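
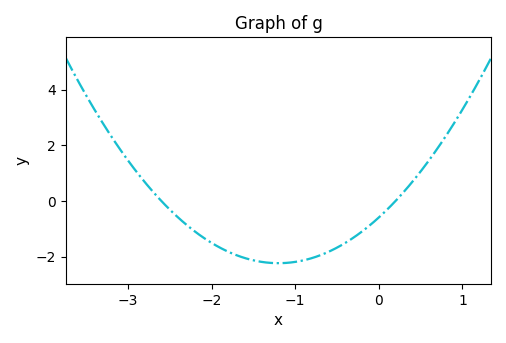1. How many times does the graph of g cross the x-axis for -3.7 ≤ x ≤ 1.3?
2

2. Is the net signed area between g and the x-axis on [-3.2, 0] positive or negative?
negative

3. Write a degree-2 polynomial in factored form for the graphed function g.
y = 1.14(x + 2.6)(x - 0.2)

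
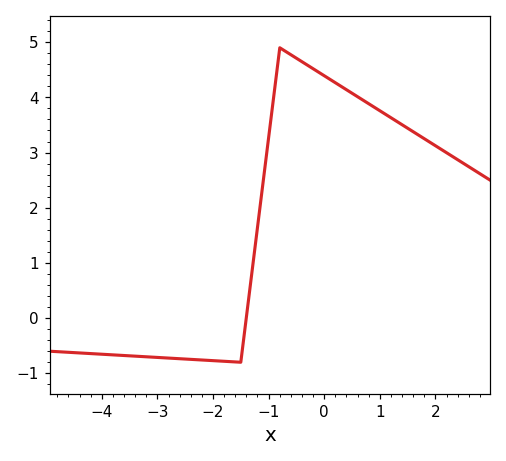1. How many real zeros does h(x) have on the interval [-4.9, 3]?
1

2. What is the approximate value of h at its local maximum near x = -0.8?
4.9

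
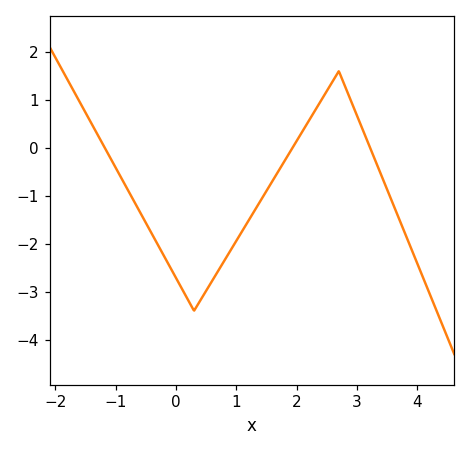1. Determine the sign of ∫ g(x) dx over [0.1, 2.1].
negative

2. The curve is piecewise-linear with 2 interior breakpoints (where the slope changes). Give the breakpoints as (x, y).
(0.3, -3.4); (2.7, 1.6)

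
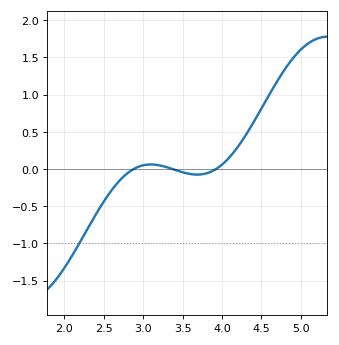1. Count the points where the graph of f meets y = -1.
1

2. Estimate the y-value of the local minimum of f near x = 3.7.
-0.076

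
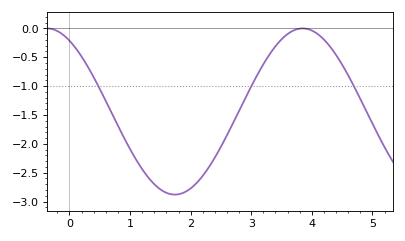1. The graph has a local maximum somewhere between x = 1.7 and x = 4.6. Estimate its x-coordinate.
3.8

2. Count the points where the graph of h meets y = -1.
3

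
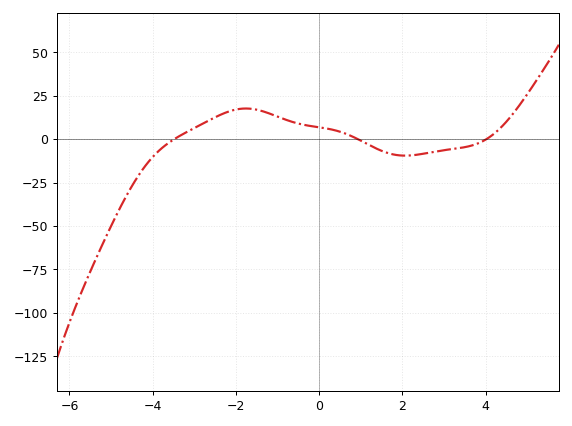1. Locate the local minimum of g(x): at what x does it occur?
2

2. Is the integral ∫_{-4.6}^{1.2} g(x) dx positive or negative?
positive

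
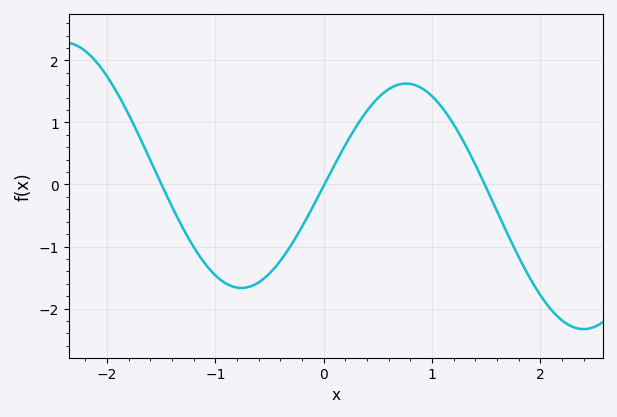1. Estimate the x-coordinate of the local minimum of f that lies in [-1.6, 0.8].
-0.8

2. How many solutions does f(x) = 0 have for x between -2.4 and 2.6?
3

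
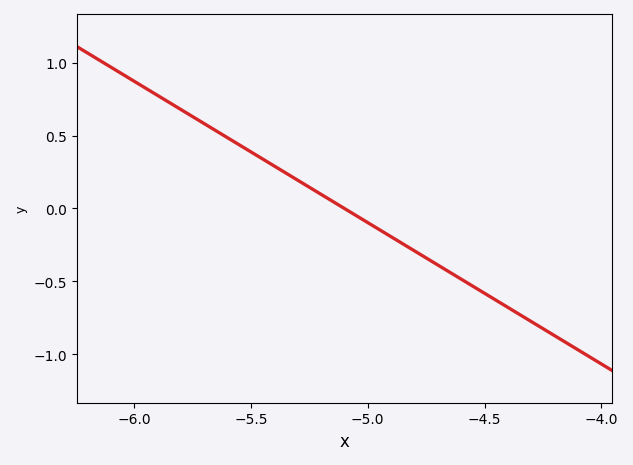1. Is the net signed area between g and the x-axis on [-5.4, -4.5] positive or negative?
negative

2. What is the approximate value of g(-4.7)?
-0.4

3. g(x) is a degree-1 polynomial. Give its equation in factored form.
y = -0.97(x + 5.1)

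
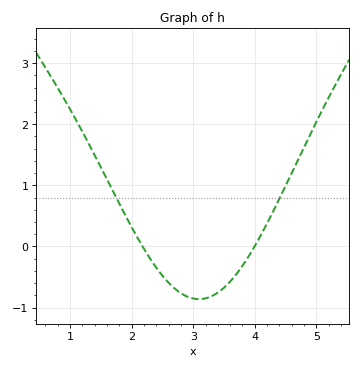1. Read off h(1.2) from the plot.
1.9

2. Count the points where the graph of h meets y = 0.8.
2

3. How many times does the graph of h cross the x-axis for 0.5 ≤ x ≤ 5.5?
2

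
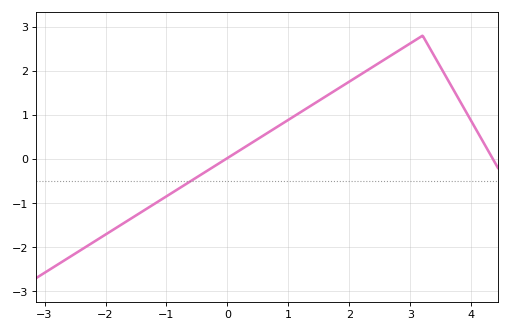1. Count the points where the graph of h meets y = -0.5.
1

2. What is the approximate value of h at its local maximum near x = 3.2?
2.8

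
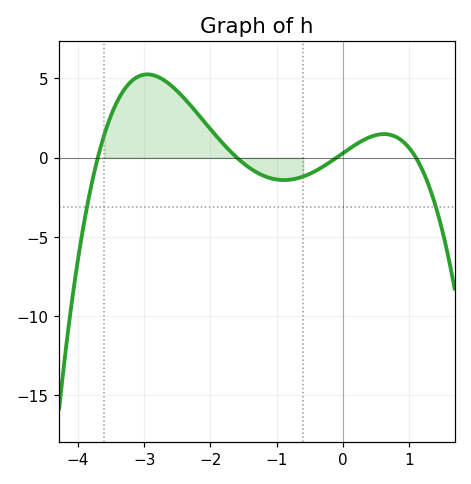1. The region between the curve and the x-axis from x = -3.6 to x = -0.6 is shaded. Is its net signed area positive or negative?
positive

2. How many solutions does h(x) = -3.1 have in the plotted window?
2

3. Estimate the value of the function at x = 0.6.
1.49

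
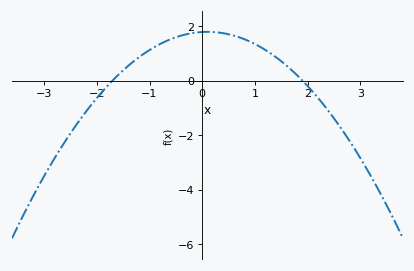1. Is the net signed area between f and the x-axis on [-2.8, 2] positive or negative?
positive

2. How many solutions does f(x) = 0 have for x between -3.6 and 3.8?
2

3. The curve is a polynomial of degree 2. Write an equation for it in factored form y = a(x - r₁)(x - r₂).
y = -0.55(x + 1.7)(x - 1.9)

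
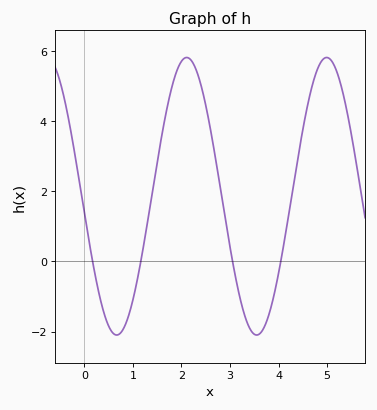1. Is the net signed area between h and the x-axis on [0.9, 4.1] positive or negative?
positive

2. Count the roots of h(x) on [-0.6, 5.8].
4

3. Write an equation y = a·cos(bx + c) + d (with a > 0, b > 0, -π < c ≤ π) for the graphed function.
y = 3.96cos(2.18x + 1.69) + 1.86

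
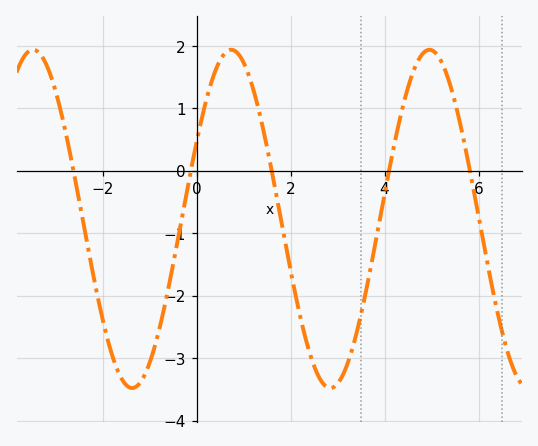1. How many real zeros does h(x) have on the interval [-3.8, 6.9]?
5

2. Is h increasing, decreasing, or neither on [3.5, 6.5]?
neither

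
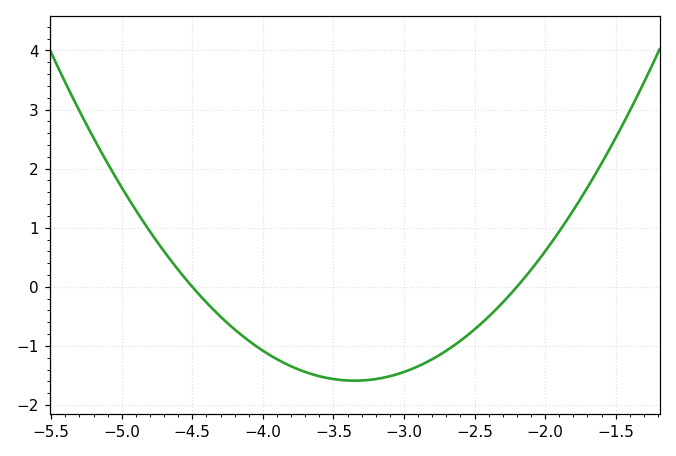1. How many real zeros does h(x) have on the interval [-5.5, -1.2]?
2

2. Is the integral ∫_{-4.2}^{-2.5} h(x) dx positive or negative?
negative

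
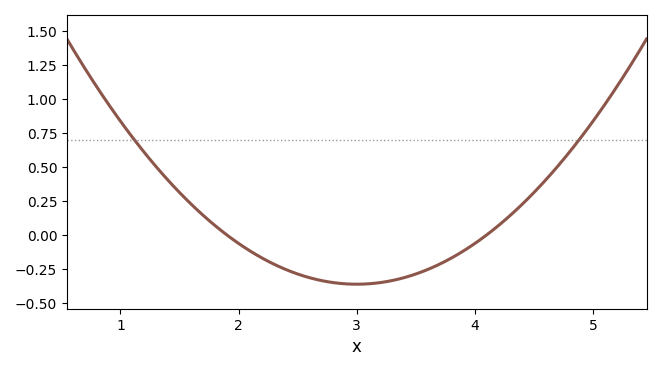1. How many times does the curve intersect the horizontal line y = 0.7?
2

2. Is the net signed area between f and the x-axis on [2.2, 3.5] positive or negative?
negative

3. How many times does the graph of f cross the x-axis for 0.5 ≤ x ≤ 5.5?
2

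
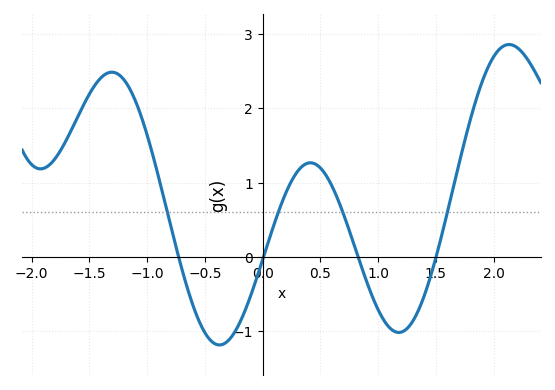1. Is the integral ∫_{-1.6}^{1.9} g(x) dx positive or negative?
positive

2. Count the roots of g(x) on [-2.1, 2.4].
4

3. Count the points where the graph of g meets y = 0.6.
4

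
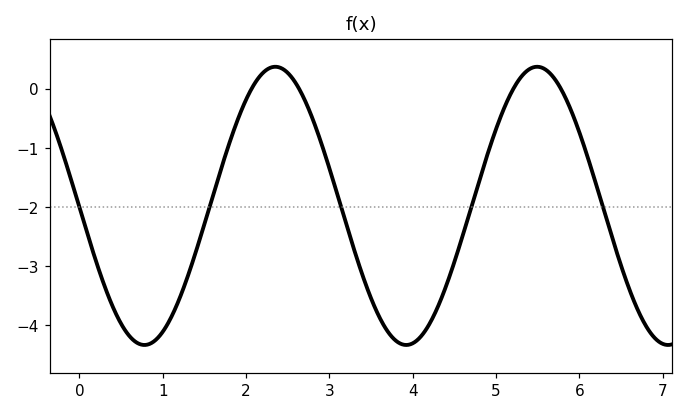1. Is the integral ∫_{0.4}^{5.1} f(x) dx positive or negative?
negative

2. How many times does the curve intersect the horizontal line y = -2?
5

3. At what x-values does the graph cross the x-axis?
2.1, 2.6, 5.2, 5.8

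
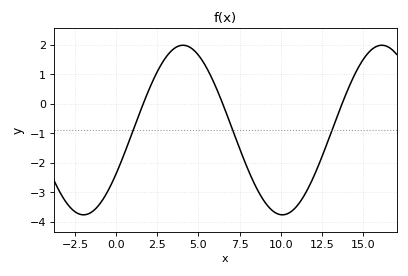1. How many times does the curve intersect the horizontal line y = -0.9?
3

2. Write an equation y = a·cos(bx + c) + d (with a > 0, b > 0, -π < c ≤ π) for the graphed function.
y = 2.87cos(0.52x - 2.1) - 0.89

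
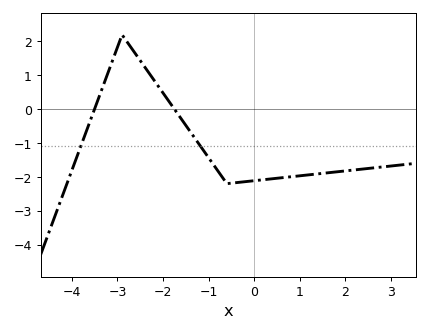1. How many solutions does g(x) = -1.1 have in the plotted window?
2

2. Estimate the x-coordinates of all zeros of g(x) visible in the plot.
-3.6, -1.8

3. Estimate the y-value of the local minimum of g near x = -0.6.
-2.2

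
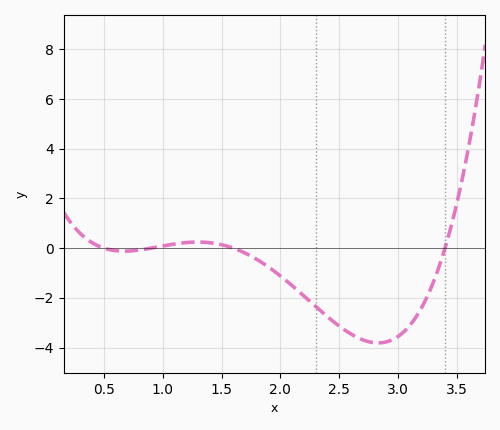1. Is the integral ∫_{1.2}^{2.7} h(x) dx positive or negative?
negative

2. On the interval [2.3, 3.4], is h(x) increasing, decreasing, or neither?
neither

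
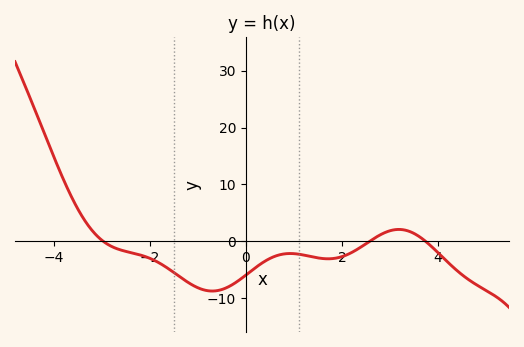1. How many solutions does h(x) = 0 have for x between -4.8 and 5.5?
3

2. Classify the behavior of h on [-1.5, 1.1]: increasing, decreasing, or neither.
neither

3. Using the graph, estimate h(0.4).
-3.49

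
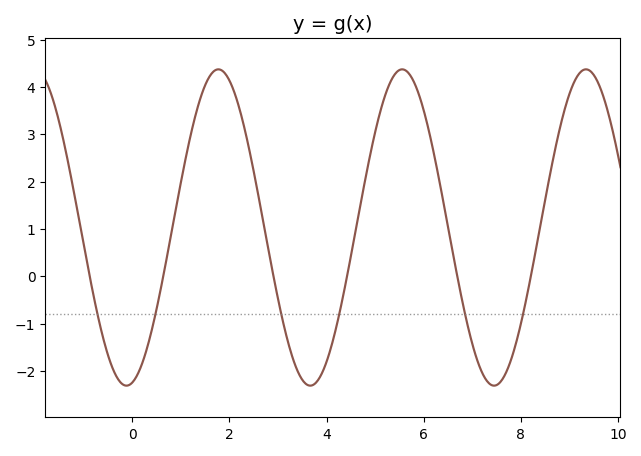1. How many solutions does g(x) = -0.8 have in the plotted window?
6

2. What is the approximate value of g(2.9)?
0.035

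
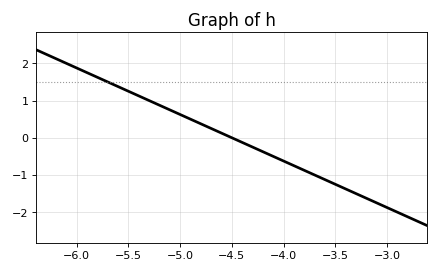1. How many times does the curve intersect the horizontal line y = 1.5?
1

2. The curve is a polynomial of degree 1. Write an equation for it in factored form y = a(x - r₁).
y = -1.25(x + 4.5)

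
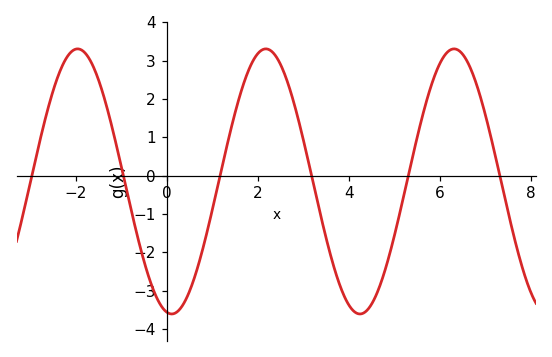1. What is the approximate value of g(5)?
-1.6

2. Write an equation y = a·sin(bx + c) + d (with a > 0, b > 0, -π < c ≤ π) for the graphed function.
y = 3.46sin(1.5x - 1.7) - 0.15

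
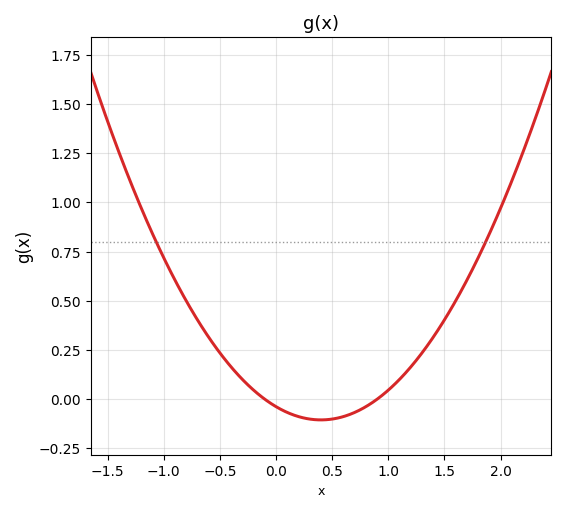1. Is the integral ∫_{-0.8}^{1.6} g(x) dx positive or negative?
positive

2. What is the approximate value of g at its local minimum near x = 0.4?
-0.105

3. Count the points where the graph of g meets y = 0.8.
2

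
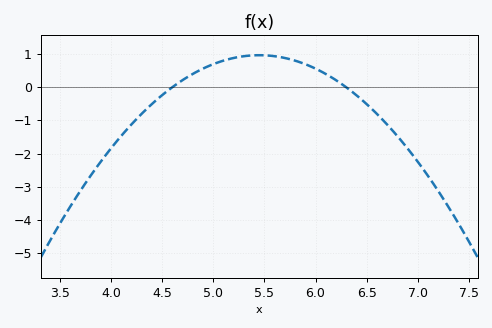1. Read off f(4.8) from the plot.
0.4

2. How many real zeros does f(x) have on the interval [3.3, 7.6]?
2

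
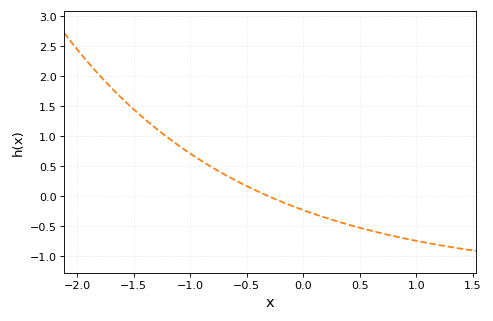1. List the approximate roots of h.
-0.306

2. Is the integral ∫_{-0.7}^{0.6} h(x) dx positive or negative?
negative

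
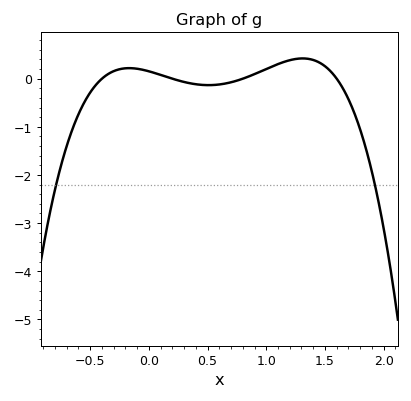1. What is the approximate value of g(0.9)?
0.1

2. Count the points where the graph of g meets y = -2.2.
2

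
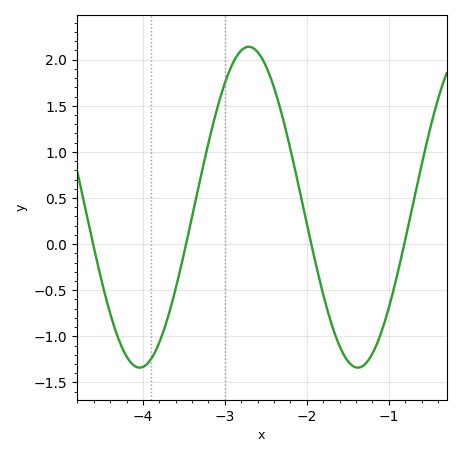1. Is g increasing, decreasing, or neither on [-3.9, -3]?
increasing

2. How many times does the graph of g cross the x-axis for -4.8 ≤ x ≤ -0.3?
4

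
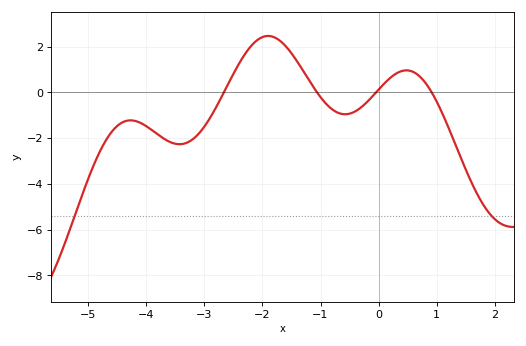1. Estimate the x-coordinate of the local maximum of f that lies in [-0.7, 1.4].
0.48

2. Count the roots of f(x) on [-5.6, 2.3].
4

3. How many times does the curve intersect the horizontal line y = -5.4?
2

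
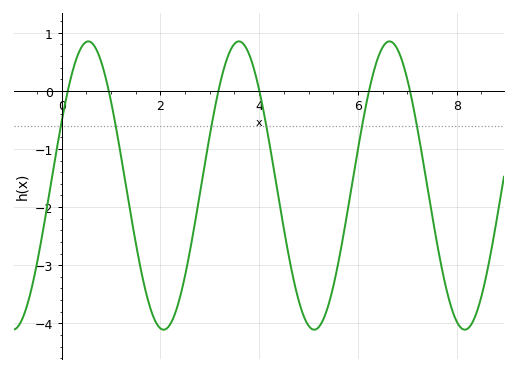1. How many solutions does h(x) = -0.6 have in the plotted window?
6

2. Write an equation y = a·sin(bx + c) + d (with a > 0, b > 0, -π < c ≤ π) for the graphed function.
y = 2.48sin(2.1x + 0.46) - 1.63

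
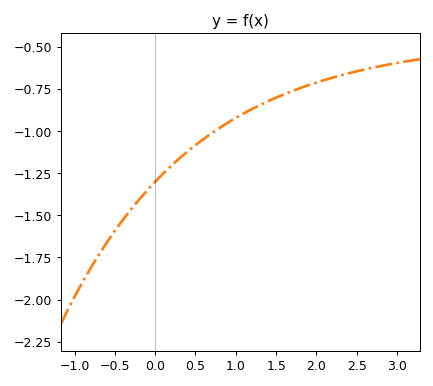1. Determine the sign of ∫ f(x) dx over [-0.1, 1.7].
negative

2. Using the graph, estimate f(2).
-0.72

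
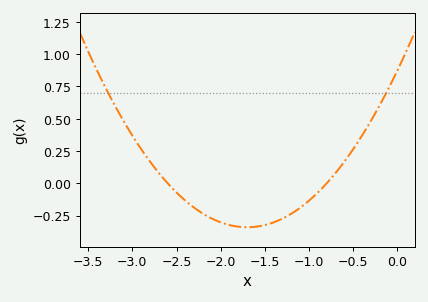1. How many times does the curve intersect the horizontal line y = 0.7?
2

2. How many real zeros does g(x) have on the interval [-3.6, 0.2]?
2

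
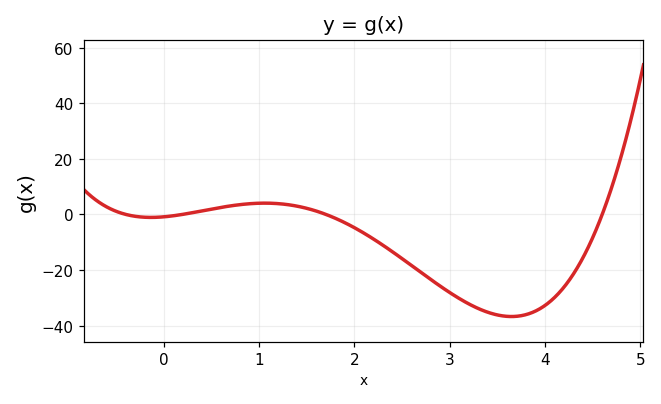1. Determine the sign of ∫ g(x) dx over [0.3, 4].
negative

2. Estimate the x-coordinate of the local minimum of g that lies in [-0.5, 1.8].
-0.135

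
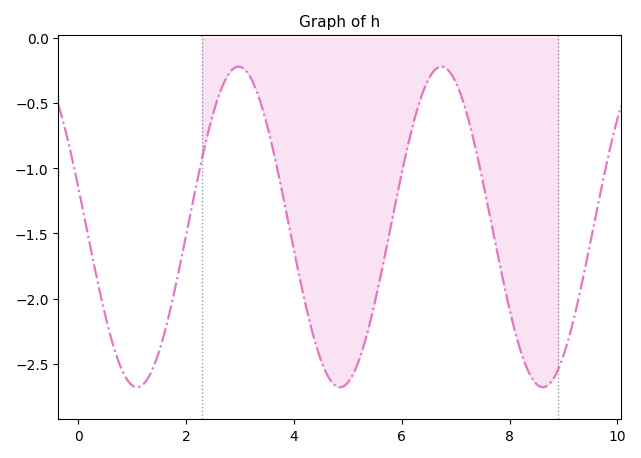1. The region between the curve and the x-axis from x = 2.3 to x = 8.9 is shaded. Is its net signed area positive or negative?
negative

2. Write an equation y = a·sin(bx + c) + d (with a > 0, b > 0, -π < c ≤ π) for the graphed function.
y = 1.23sin(1.7x + 2.9) - 1.45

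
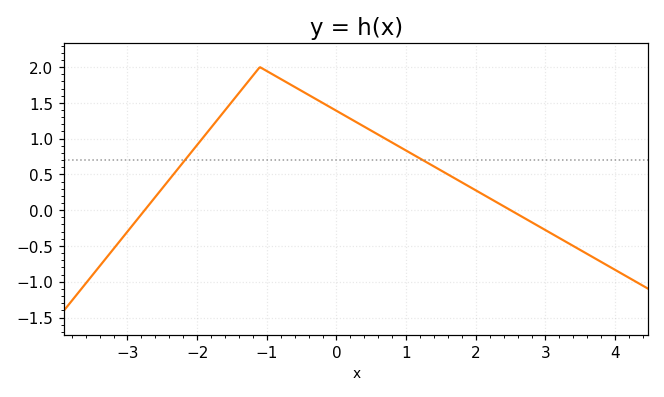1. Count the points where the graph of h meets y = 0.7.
2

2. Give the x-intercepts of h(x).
-2.75, 2.5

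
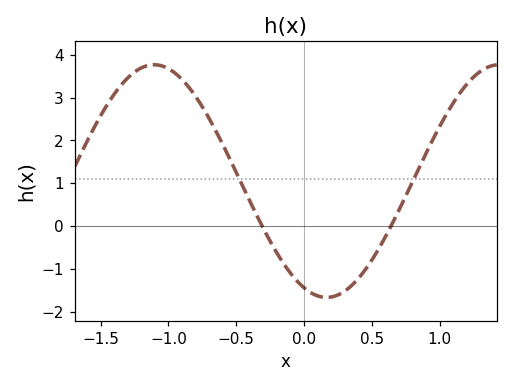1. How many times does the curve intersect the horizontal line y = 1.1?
2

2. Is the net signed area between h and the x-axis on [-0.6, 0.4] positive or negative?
negative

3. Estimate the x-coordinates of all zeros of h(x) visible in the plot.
-0.3, 0.65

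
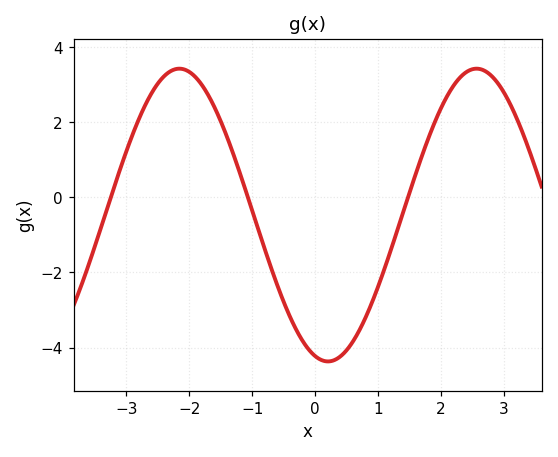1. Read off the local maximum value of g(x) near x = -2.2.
3.43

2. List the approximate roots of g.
-3.25, -1.07, 1.47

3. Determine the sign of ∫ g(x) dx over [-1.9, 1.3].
negative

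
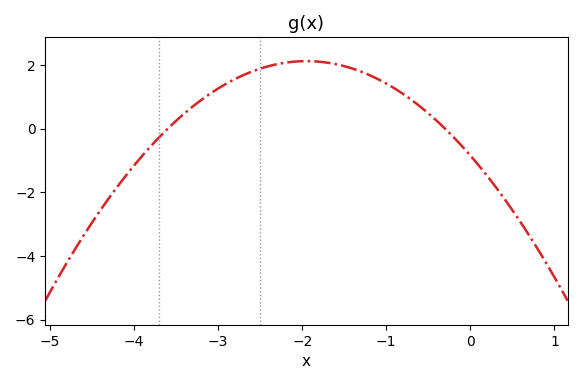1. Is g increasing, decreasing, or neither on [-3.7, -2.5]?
increasing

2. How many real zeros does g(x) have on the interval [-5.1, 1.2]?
2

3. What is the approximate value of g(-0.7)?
1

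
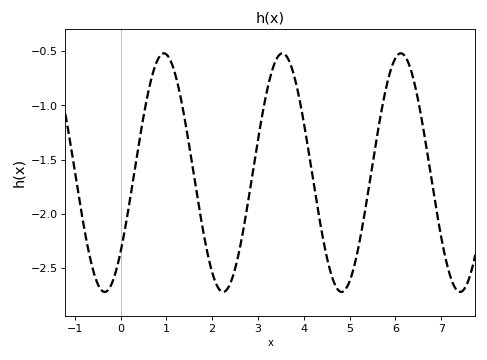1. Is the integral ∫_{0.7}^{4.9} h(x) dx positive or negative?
negative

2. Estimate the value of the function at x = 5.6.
-1.28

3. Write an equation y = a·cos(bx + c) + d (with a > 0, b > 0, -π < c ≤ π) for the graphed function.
y = 1.1cos(2.43x - 2.3) - 1.62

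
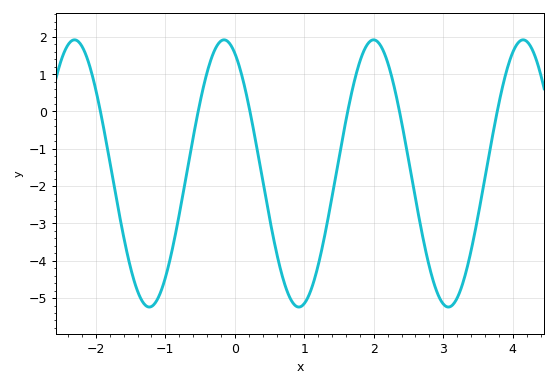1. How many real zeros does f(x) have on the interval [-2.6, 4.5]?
6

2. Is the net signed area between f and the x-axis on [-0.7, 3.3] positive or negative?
negative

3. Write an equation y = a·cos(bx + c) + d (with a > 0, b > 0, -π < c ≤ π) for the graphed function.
y = 3.58cos(2.92x + 0.452) - 1.66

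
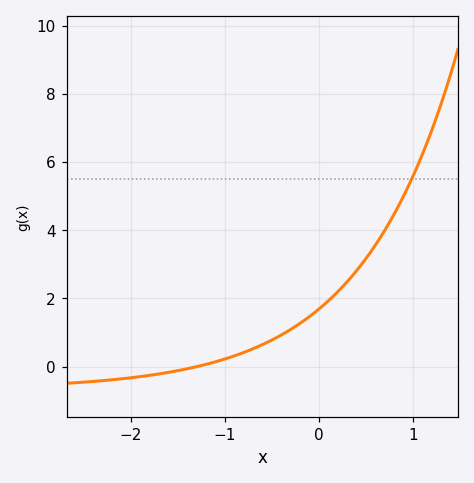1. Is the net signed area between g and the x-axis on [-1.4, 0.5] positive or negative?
positive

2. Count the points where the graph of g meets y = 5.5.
1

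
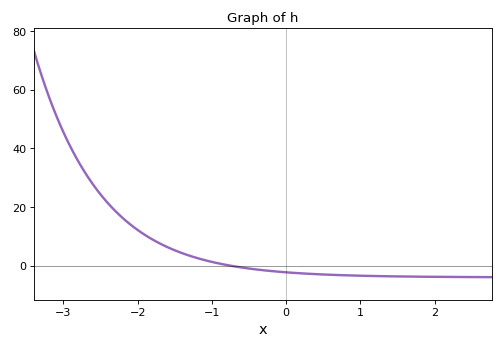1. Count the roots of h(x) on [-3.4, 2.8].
1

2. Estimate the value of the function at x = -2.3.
18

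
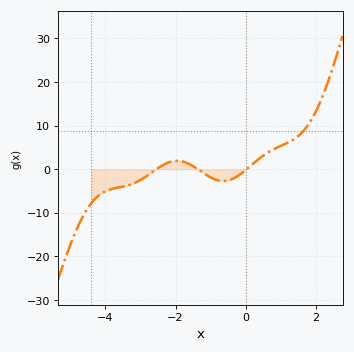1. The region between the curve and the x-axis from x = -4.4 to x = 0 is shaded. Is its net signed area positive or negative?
negative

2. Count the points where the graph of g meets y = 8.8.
1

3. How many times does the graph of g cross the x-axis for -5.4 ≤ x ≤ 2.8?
3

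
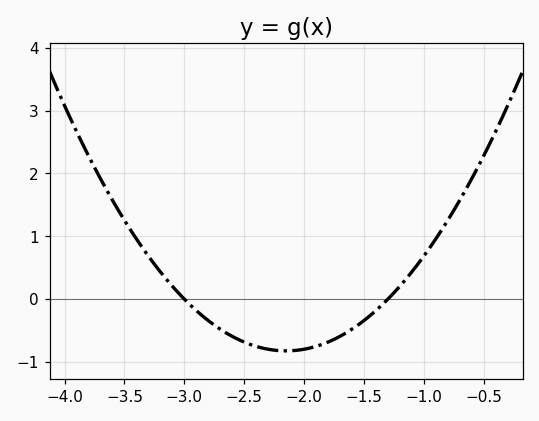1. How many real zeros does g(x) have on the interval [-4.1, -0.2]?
2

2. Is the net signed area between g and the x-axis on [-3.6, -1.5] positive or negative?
negative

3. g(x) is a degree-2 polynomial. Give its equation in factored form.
y = 1.14(x + 3)(x + 1.3)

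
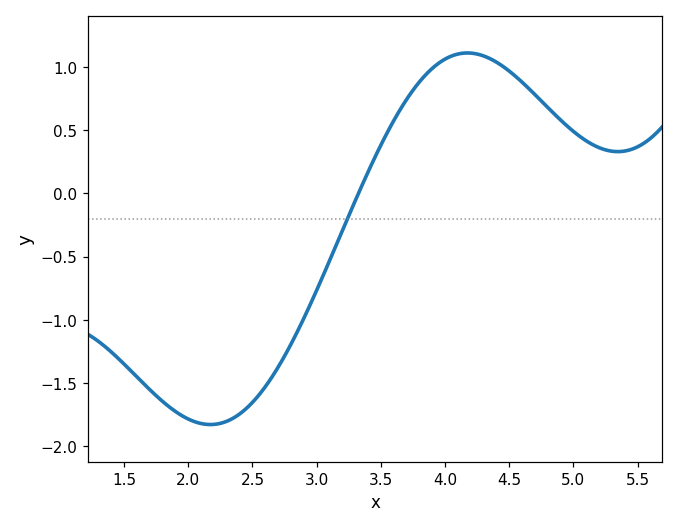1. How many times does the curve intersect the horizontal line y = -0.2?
1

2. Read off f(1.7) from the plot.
-1.55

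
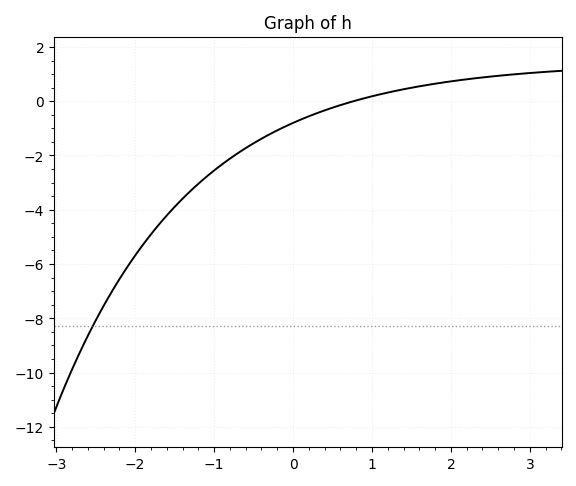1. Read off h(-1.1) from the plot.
-2.8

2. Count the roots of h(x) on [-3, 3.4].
1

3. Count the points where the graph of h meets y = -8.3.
1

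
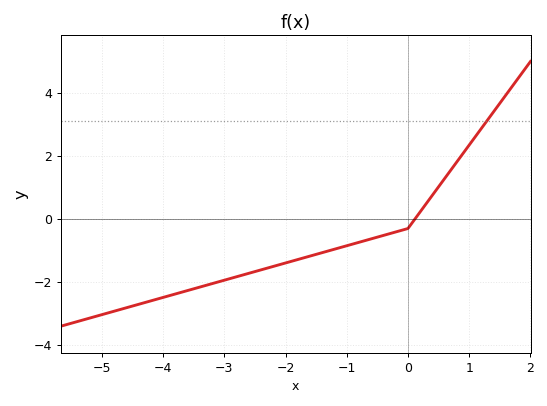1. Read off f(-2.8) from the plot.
-1.8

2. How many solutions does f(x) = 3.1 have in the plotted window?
1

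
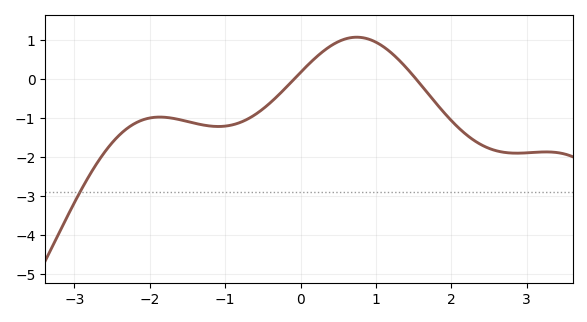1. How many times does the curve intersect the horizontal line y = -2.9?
1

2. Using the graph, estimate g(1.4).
0.3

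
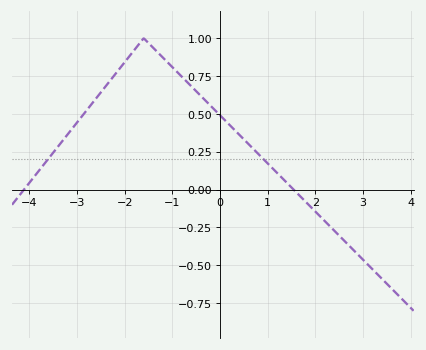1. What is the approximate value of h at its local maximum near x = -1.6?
1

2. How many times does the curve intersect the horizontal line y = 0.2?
2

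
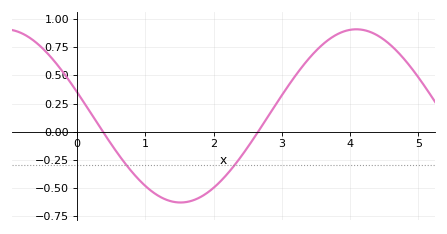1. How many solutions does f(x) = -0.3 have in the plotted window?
2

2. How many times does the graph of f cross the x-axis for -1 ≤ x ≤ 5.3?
2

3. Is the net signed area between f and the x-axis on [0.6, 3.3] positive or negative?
negative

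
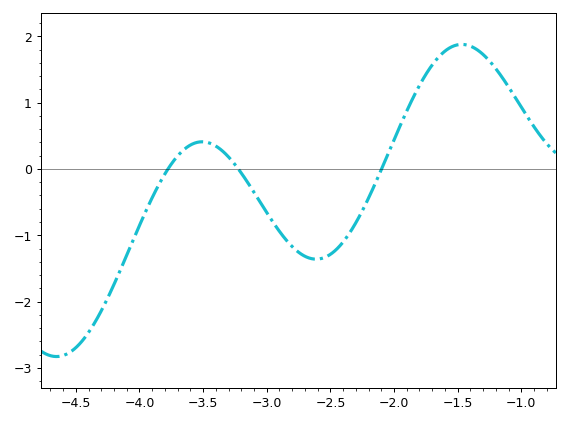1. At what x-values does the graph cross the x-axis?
-3.8, -3.2, -2.1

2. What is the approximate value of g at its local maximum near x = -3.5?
0.4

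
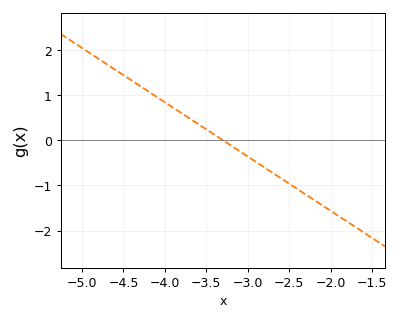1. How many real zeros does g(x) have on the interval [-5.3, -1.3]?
1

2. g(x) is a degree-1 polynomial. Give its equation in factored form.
y = -1.2(x + 3.3)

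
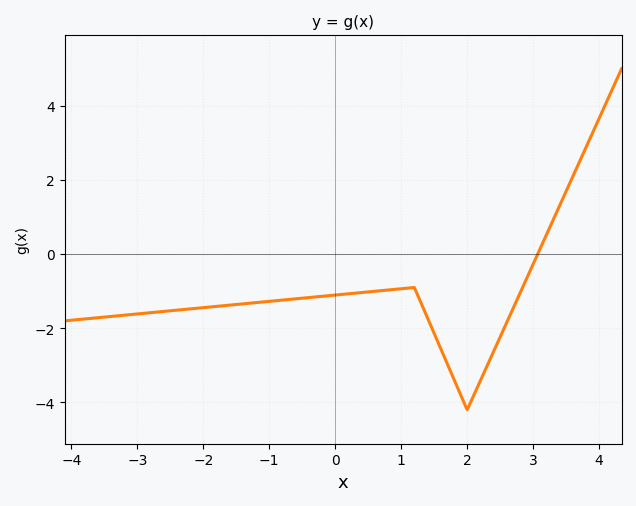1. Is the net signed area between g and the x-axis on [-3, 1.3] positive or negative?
negative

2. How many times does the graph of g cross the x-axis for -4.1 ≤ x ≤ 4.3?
1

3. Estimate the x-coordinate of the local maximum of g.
1.2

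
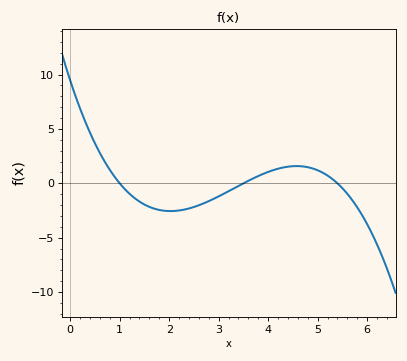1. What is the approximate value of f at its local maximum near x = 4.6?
1.5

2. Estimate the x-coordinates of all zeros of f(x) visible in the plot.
1, 3.5, 5.4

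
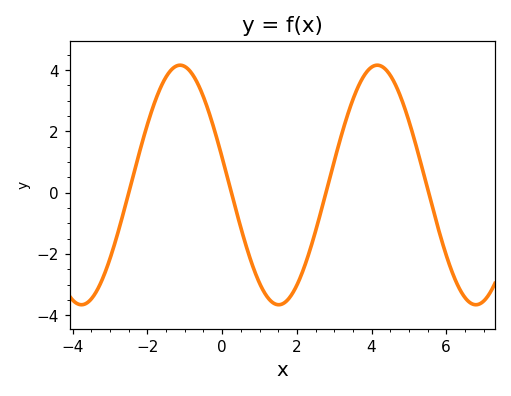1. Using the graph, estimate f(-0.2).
2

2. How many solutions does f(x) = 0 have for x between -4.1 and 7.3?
4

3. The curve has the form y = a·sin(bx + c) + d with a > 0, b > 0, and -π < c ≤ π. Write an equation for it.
y = 3.91sin(1.2x + 2.9) + 0.25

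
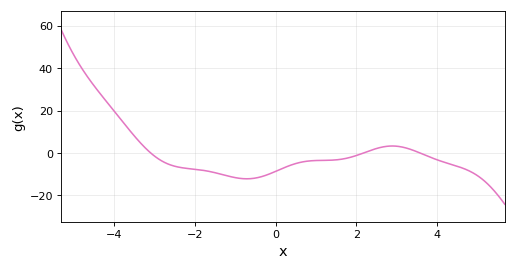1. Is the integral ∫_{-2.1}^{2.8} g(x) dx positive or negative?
negative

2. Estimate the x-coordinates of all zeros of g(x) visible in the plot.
-3.1, 2.18, 3.57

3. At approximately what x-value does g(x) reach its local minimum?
-0.718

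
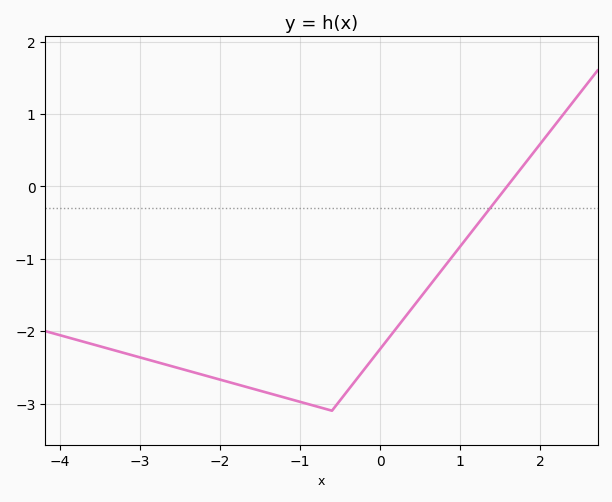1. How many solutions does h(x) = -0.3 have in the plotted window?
1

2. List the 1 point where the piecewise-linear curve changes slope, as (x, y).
(-0.6, -3.1)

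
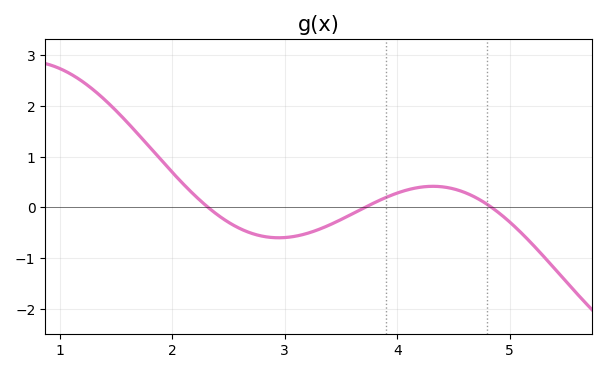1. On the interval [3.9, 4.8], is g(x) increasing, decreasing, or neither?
neither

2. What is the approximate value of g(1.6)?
1.7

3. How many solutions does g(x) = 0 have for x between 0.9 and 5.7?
3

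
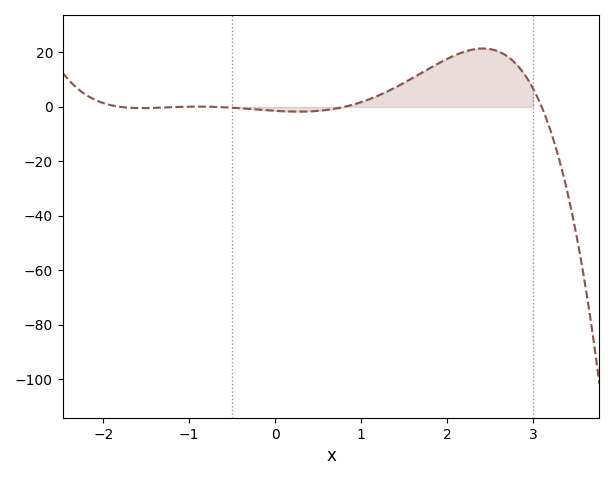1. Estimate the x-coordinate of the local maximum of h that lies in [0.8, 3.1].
2.42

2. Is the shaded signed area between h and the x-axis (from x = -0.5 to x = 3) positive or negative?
positive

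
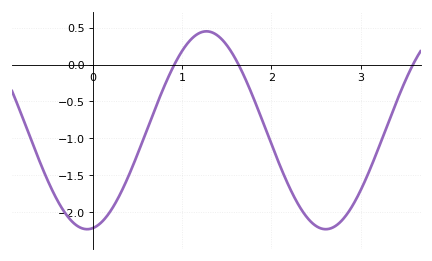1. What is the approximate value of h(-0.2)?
-2.15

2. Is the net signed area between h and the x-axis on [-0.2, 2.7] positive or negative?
negative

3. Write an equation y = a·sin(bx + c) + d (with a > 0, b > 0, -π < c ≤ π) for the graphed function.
y = 1.34sin(2.4x - 1.4) - 0.89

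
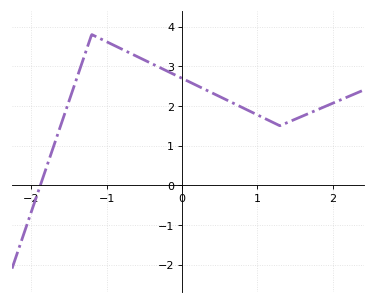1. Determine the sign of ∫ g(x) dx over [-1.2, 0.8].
positive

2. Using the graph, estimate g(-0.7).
3.34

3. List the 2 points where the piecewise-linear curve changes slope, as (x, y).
(-1.2, 3.8); (1.3, 1.5)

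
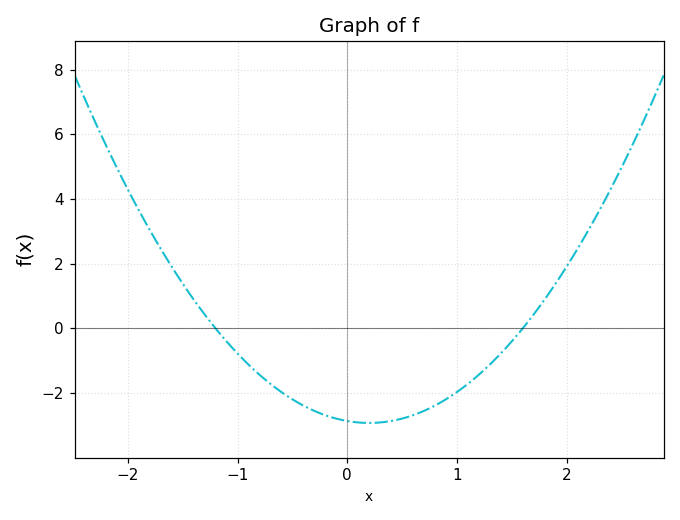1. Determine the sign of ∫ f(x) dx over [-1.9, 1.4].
negative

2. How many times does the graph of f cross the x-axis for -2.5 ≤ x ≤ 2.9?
2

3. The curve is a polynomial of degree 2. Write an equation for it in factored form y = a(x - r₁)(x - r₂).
y = 1.49(x + 1.2)(x - 1.6)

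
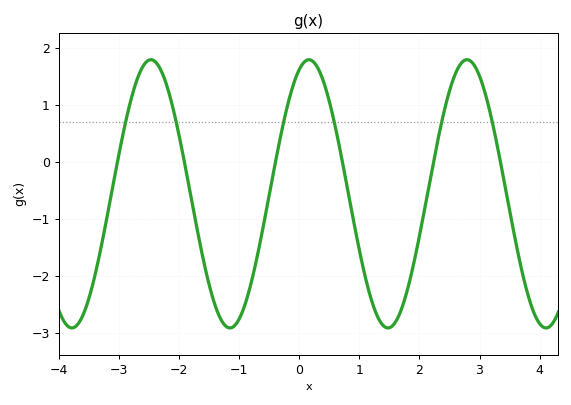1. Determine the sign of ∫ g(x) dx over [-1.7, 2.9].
negative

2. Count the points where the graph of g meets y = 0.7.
6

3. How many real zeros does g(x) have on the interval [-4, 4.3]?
6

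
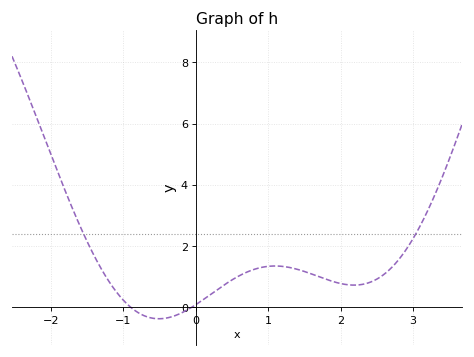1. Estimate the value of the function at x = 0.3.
0.6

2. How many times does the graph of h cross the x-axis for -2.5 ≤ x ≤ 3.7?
2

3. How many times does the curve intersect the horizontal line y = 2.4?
2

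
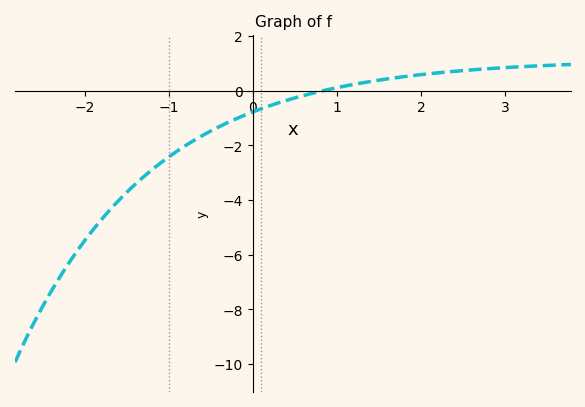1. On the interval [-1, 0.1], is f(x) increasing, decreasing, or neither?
increasing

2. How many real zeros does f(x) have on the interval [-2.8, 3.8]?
1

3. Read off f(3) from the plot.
0.851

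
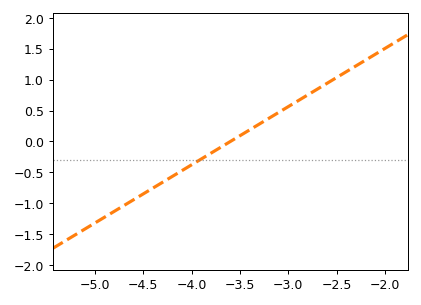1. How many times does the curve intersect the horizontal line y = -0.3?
1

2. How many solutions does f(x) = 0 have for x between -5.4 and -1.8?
1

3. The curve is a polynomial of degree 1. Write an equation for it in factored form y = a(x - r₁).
y = 0.94(x + 3.6)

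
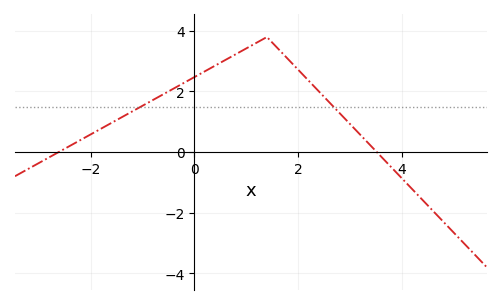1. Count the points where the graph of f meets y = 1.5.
2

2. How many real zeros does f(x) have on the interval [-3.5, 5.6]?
2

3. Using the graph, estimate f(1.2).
3.6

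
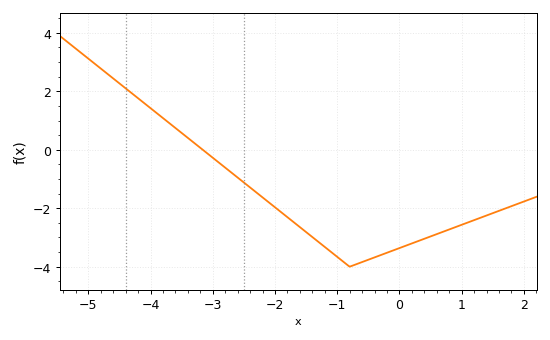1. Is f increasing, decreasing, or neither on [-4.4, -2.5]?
decreasing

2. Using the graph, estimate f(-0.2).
-3.6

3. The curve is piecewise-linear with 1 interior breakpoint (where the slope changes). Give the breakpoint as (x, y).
(-0.8, -4)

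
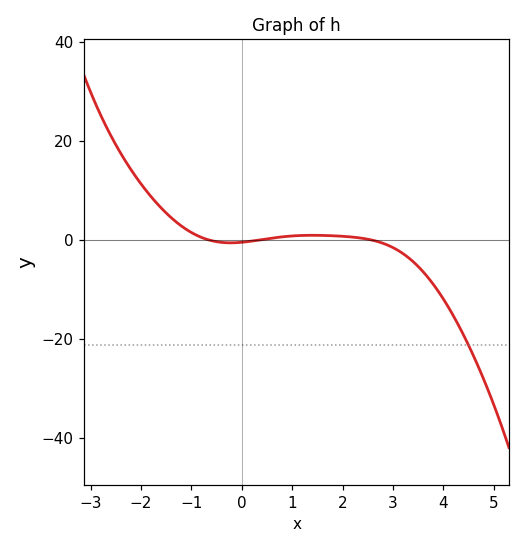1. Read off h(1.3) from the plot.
0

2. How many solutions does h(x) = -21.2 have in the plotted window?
1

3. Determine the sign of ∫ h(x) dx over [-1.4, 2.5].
positive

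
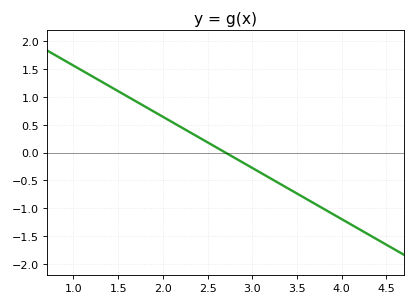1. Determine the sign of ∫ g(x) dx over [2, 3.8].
negative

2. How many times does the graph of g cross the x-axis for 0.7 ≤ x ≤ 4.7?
1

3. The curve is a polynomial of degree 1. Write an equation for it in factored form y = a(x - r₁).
y = -0.92(x - 2.7)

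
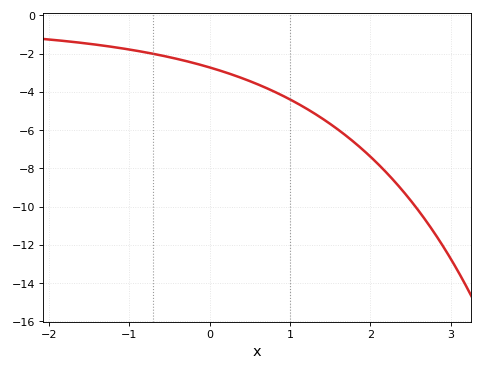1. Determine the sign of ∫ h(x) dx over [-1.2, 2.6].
negative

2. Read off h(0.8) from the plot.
-3.98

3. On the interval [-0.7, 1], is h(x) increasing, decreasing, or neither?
decreasing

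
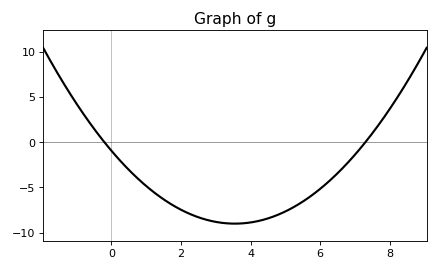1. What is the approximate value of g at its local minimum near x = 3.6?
-9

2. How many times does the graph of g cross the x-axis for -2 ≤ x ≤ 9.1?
2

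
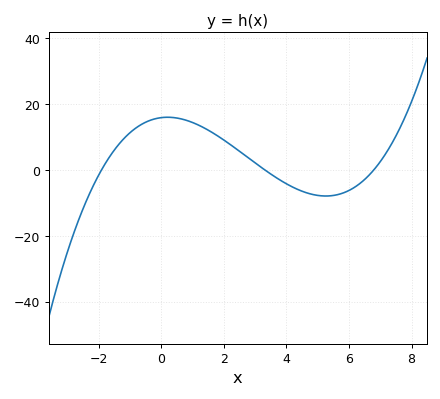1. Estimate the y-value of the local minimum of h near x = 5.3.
-8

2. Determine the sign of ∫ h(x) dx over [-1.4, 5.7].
positive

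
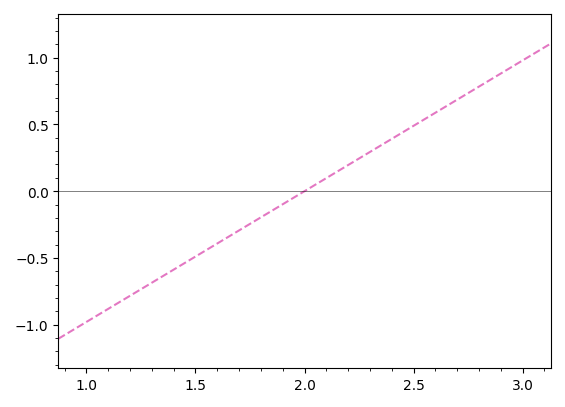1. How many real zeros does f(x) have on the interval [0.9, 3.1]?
1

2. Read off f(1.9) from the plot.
-0.098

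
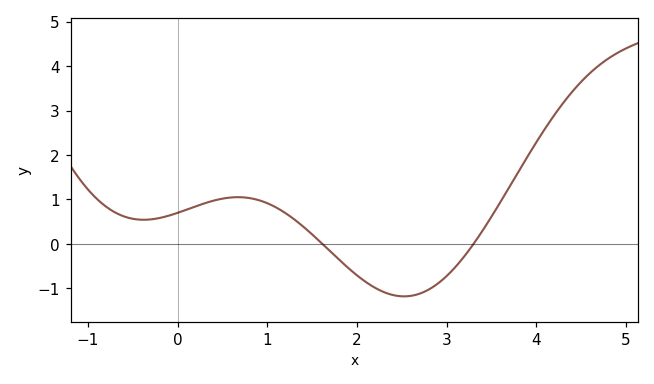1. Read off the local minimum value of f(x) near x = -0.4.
0.5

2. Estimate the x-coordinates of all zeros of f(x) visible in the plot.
1.6, 3.3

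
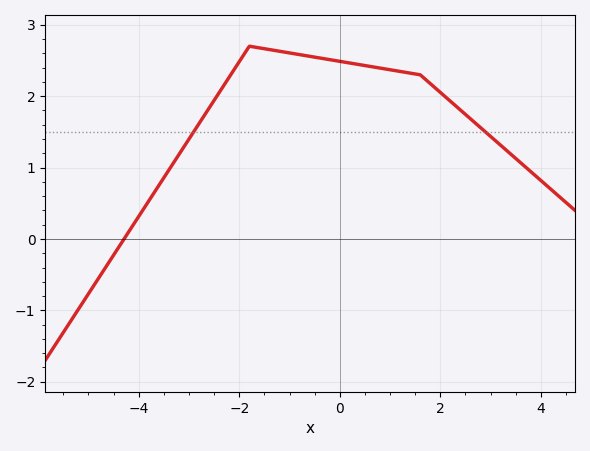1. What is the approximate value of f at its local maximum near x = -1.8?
2.7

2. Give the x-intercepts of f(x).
-4.2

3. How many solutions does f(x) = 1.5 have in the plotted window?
2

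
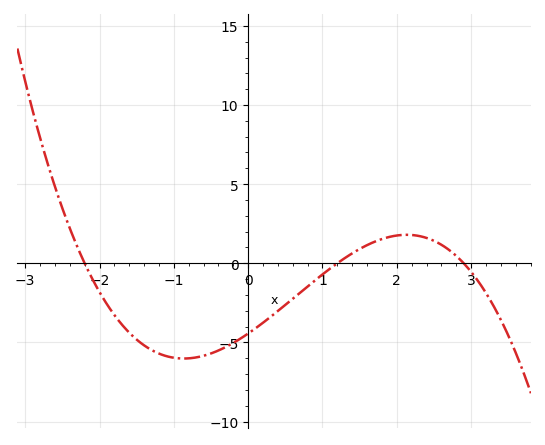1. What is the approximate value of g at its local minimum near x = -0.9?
-6.02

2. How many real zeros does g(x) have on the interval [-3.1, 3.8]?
3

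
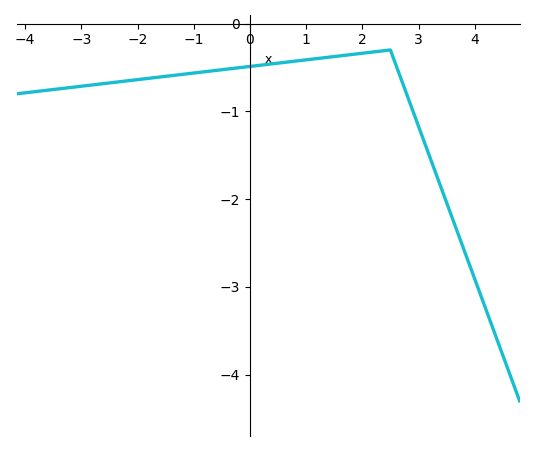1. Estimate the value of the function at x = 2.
-0.3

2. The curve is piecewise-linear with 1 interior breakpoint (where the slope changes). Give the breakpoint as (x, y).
(2.5, -0.3)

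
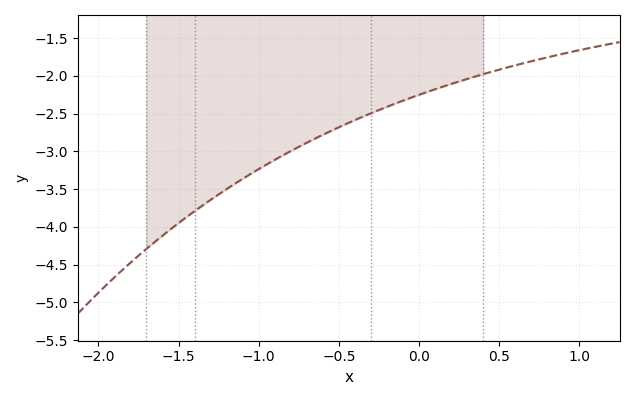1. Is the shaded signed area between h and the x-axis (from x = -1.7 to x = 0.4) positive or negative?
negative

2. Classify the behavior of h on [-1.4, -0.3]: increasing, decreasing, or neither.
increasing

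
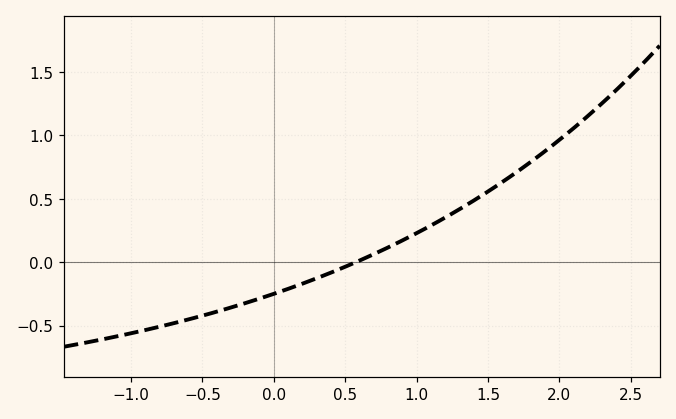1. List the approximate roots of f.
0.576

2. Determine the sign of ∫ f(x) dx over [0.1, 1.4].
positive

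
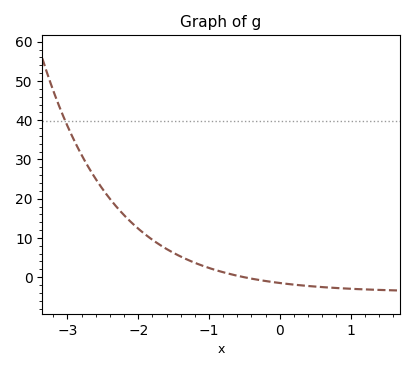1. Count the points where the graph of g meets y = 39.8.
1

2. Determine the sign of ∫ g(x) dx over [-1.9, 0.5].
positive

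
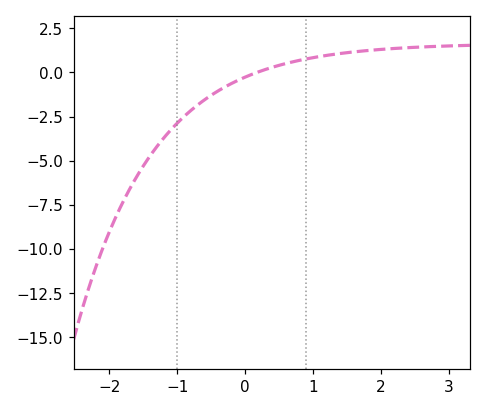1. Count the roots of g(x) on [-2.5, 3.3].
1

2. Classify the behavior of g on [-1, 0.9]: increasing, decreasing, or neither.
increasing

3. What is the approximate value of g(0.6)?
0.6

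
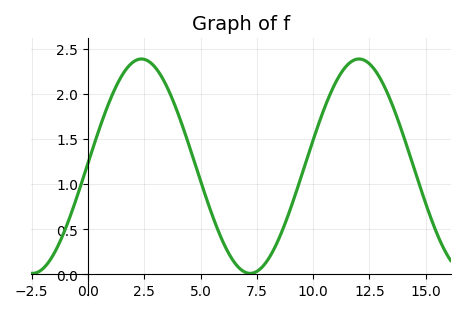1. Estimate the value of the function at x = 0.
1.25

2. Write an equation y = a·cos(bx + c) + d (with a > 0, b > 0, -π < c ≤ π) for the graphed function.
y = 1.19cos(0.65x - 1.5) + 1.2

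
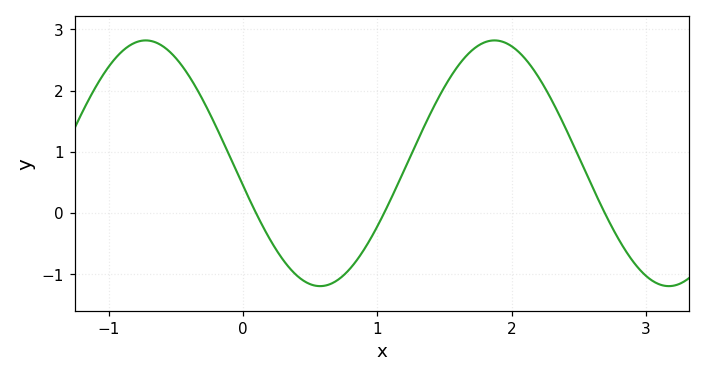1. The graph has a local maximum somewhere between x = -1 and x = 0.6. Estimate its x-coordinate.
-0.7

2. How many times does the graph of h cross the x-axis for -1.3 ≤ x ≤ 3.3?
3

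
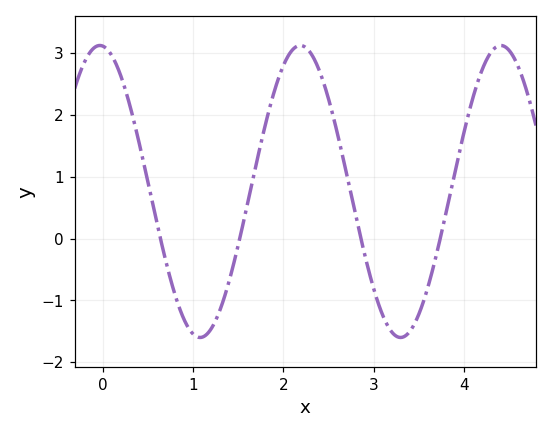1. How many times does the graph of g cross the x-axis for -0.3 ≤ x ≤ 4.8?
4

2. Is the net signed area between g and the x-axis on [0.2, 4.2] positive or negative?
positive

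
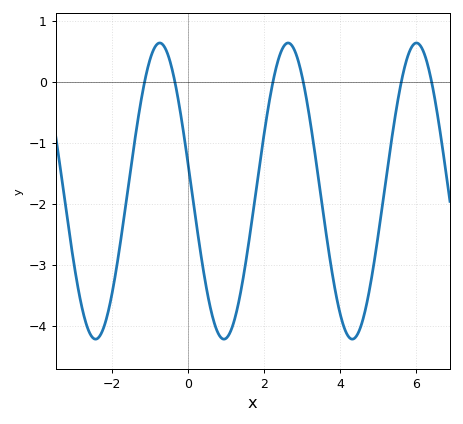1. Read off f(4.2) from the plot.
-4.2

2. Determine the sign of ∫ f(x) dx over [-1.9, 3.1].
negative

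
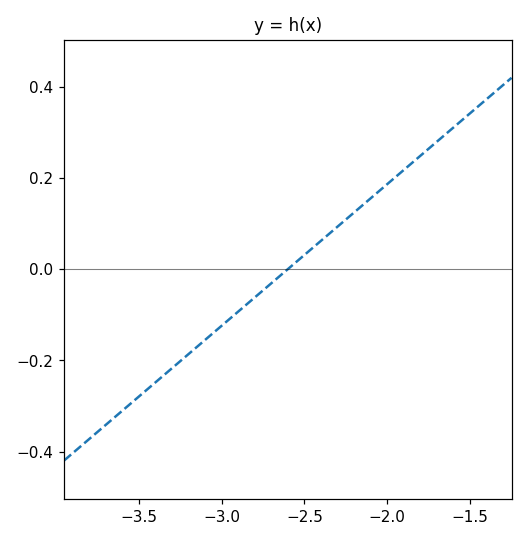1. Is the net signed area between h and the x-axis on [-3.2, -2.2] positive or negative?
negative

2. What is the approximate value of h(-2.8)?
-0.06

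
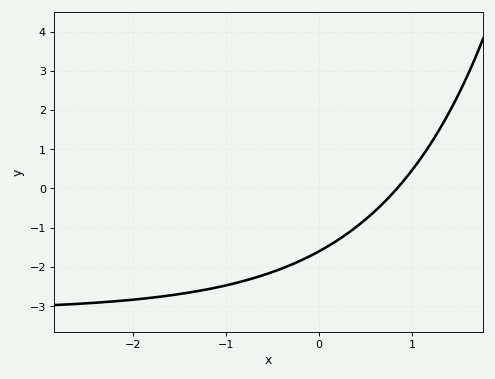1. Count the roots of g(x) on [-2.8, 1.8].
1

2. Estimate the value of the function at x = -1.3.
-2.6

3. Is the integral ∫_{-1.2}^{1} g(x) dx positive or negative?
negative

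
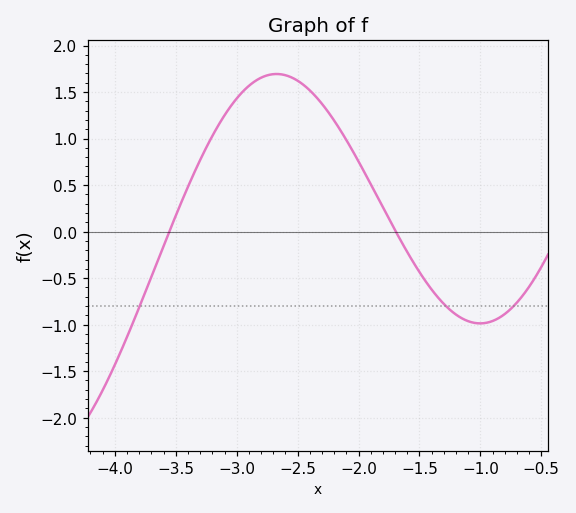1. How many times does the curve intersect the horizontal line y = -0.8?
3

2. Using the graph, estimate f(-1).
-0.987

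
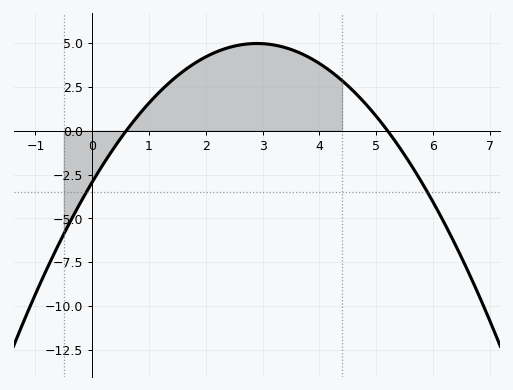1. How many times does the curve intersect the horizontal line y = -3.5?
2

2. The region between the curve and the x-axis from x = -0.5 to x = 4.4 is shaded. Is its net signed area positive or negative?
positive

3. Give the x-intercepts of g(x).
0.6, 5.2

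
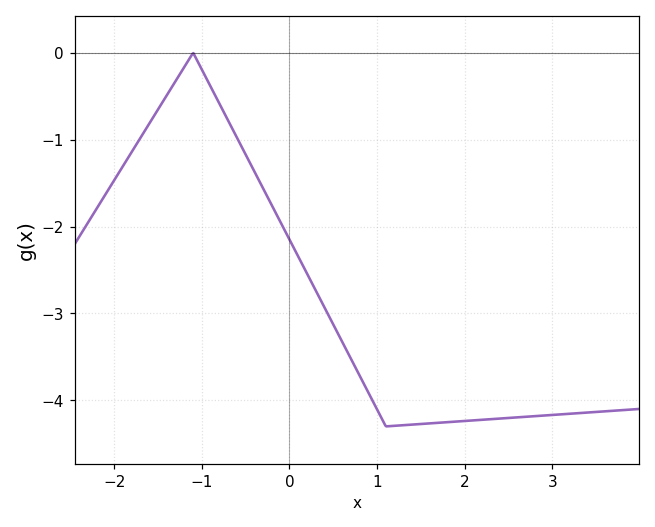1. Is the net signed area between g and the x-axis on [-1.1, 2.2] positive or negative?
negative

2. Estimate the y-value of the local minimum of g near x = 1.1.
-4.3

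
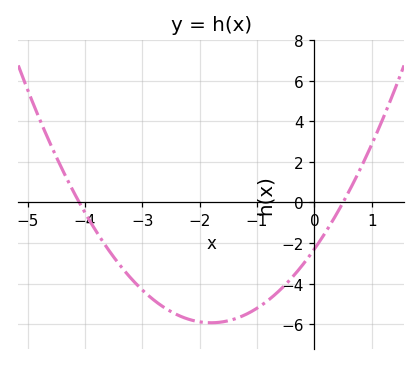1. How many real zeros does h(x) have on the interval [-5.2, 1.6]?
2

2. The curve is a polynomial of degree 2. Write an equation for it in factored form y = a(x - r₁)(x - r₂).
y = 1.12(x + 4.1)(x - 0.5)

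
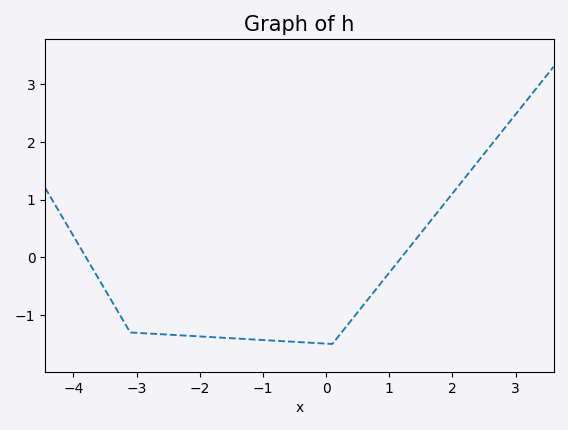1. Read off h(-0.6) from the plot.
-1.46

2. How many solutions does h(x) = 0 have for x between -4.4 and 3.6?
2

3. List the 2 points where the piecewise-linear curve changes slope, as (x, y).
(-3.1, -1.3); (0.1, -1.5)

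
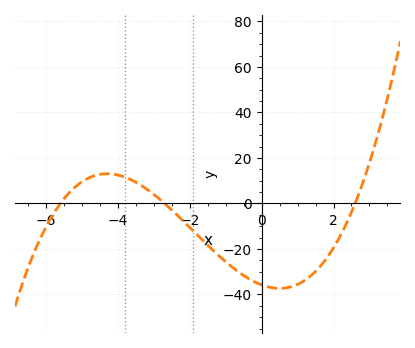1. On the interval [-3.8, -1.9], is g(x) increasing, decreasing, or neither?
decreasing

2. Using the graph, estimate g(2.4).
-7.43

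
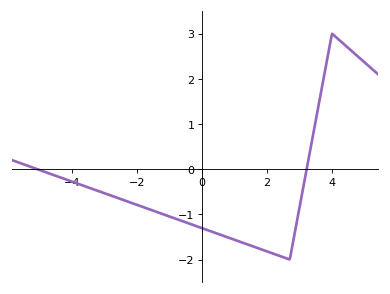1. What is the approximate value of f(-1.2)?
-0.998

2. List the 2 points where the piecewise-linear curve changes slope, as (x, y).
(2.7, -2); (4, 3)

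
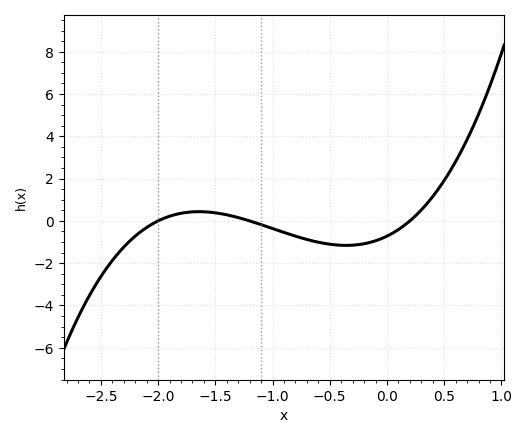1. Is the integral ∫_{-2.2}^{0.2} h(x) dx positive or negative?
negative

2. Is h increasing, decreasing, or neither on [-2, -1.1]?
neither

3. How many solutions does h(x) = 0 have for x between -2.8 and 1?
3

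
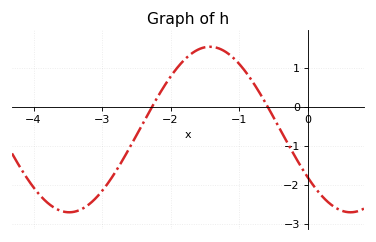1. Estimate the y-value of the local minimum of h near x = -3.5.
-2.7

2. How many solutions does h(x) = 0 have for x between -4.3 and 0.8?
2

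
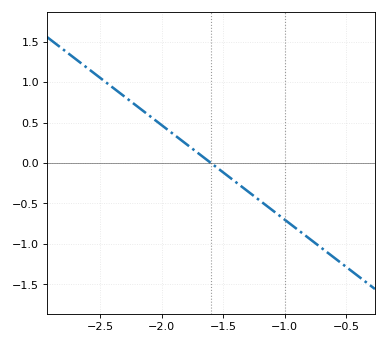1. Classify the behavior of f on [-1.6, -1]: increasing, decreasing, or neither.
decreasing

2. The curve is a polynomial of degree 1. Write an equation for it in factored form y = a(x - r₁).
y = -1.17(x + 1.6)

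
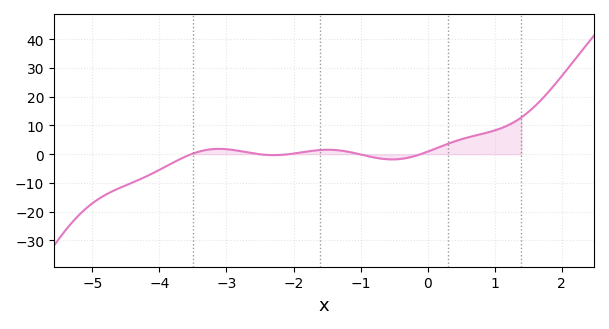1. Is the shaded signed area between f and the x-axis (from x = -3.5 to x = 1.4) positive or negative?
positive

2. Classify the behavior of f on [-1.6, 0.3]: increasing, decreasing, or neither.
neither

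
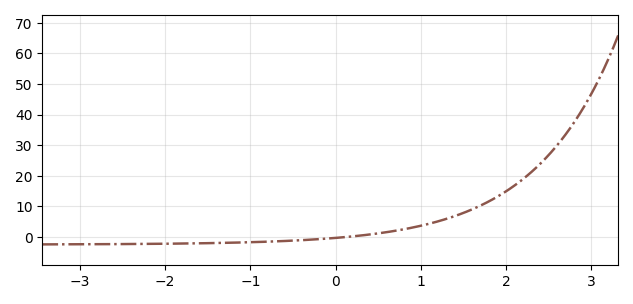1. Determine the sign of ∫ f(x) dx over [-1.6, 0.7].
negative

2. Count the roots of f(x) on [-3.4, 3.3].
1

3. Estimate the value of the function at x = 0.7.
2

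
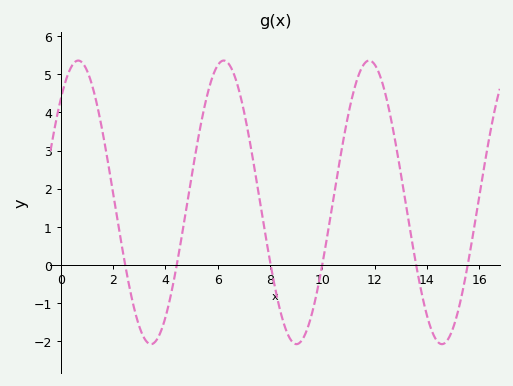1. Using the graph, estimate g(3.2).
-1.93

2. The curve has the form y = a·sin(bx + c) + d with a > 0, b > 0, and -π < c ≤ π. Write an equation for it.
y = 3.72sin(1.13x + 0.81) + 1.64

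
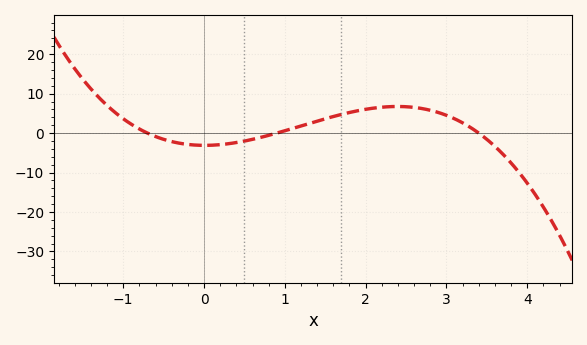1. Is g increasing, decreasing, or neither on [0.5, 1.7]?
increasing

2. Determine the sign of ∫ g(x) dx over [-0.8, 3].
positive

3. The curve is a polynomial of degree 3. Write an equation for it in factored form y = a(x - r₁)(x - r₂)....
y = -1.45(x + 0.7)(x - 0.9)(x - 3.4)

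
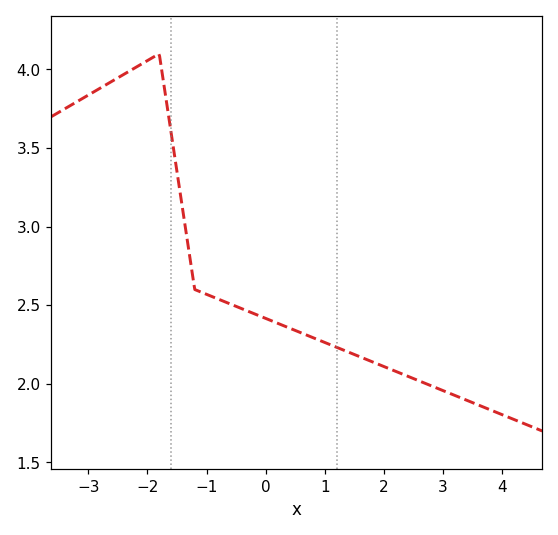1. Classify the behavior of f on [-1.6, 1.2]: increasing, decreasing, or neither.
decreasing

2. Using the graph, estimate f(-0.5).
2.5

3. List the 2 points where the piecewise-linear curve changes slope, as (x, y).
(-1.8, 4.1); (-1.2, 2.6)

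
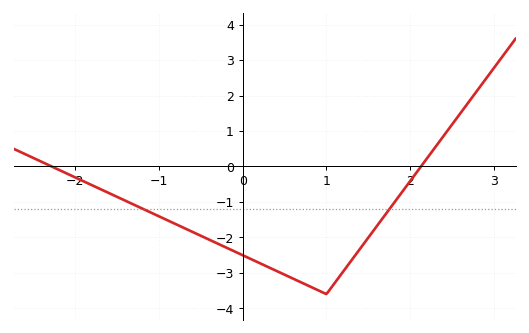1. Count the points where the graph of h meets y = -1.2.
2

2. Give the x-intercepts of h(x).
-2.28, 2.13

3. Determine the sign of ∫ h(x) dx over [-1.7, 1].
negative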